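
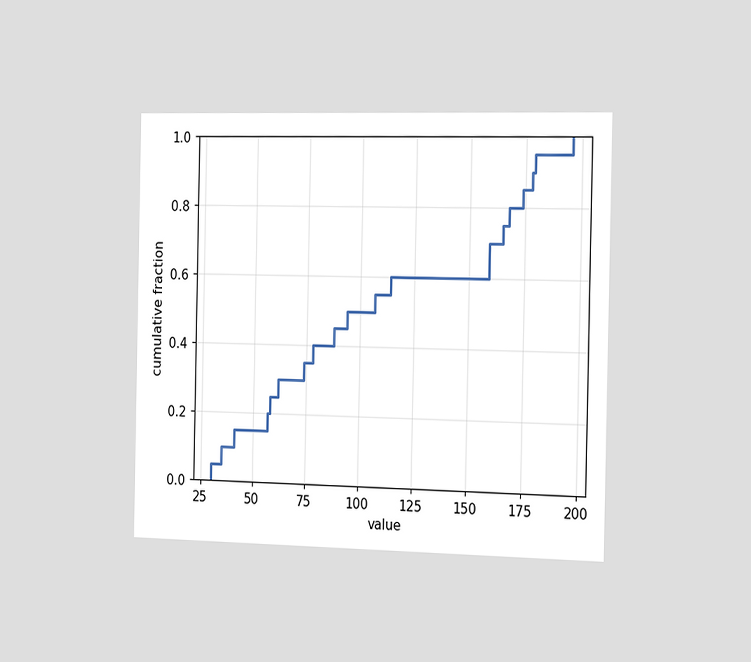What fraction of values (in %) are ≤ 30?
The chart is viewed slightly from the right. At x=30 the ECDF step is at 5%.

5%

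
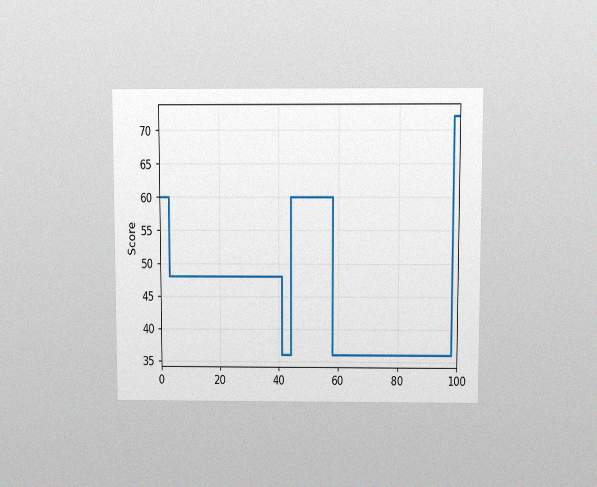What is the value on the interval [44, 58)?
60

The chart is viewed at a slight angle, with some photo noise. On [44, 58) the step sits at 60.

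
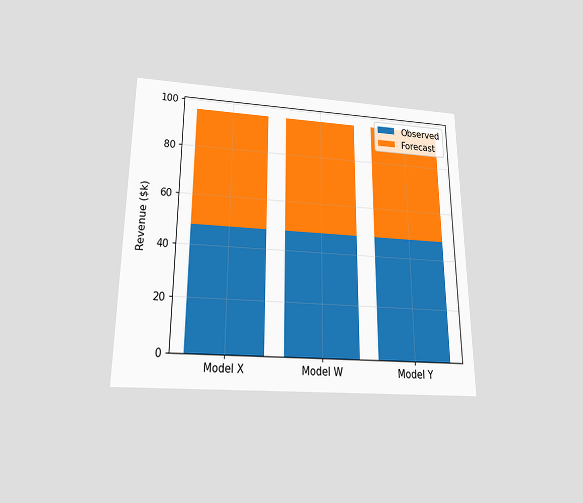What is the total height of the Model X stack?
$96k

The chart is viewed slightly from below. The Model X stack's top reaches $96k on the y-axis.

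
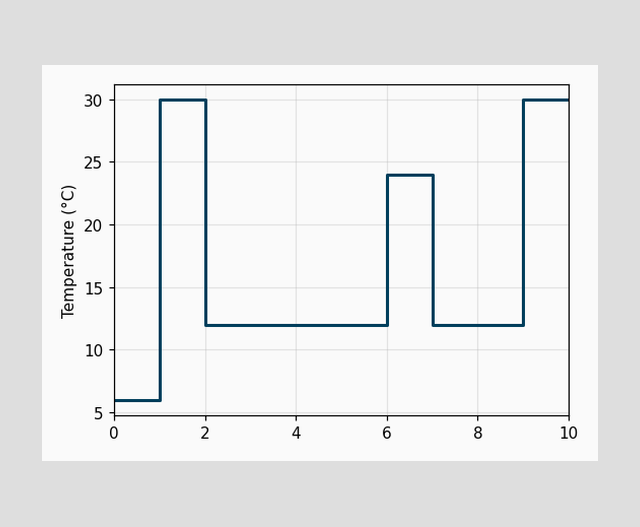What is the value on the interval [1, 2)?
30°C

On [1, 2) the step sits at 30°C.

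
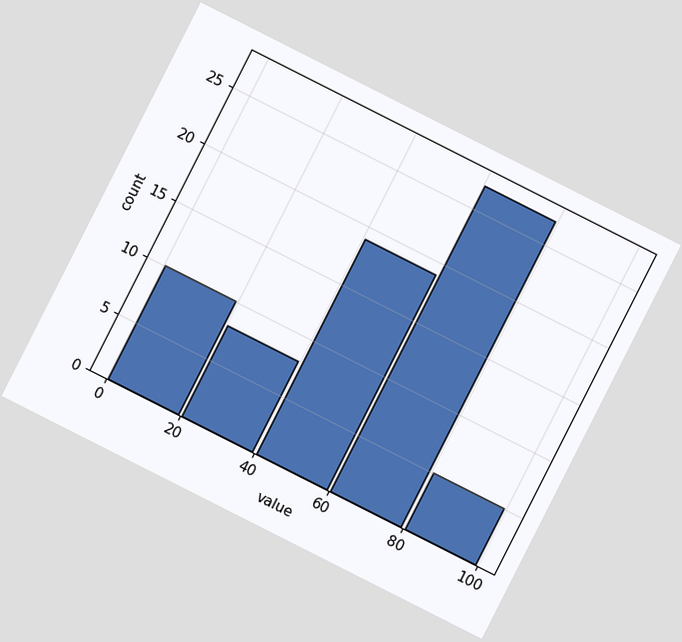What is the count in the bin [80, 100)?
The chart is tilted about 27° clockwise. The [80, 100) bin has height 5.

5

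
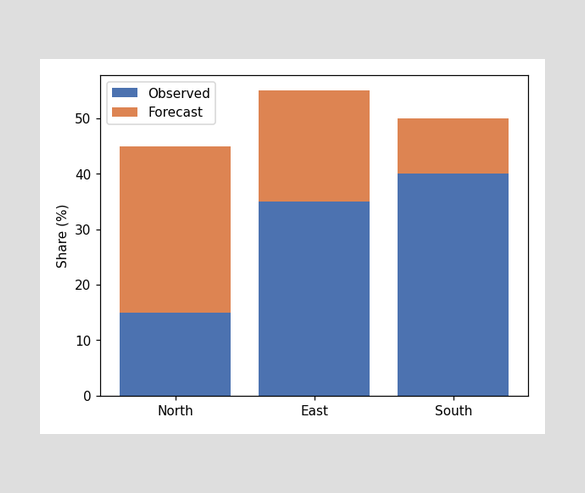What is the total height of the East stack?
55%

The East stack's top reaches 55% on the y-axis.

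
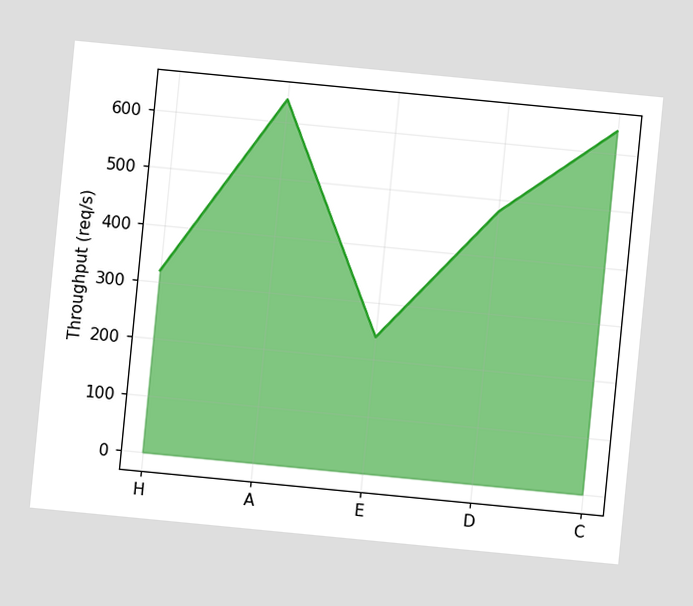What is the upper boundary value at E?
240req/s

The chart is tilted about 6° clockwise. At E the upper boundary is at 240req/s.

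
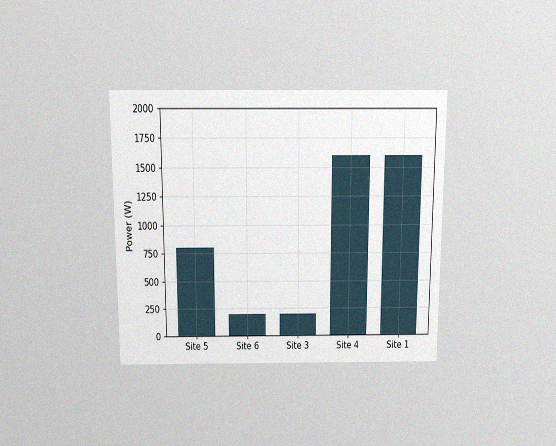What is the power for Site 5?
800W

The chart is viewed slightly from above, with some photo noise. Reading along the chart's y-axis, the Site 5 bar reaches 800W.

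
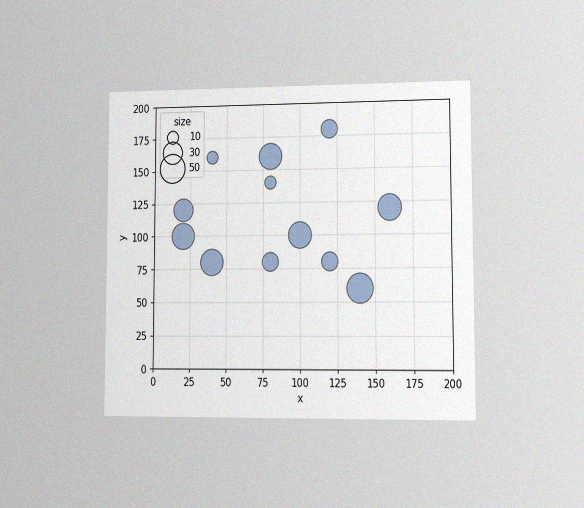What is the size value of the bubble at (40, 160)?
10

The chart is viewed at a slight angle, with some photo noise. Matching the bubble at (40, 160) against the size legend gives 10.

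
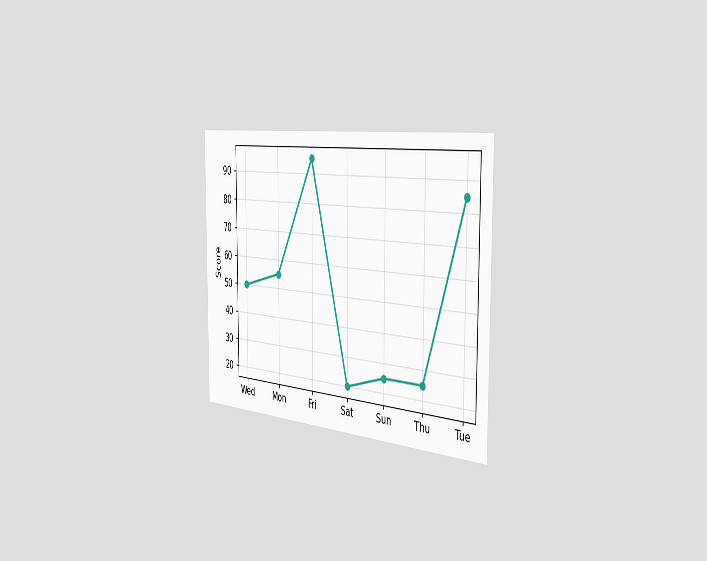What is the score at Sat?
The chart is viewed slightly from the right. At Sat, the line is at 20.

20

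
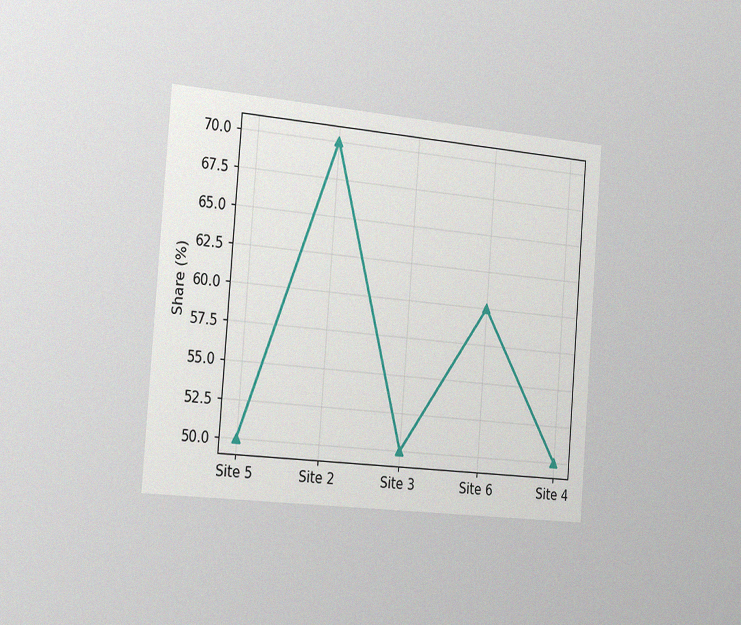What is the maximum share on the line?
The chart is tilted about 5° clockwise and viewed slightly from the left, with some photo noise. The highest point is at Site 2, and reading across to the y-axis gives 70%.

70%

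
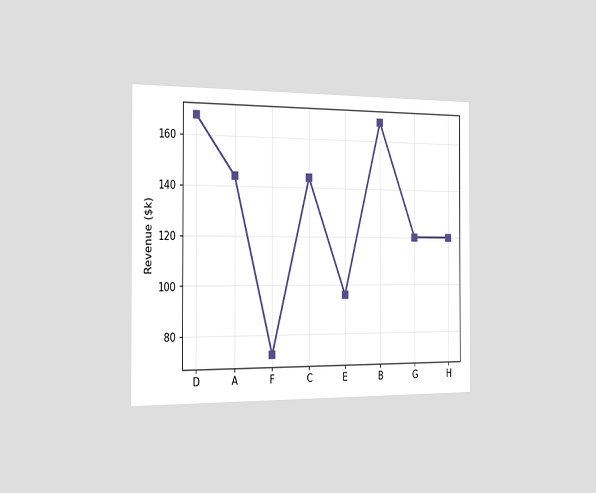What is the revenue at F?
$72k

The chart is viewed slightly from the left. At F, the line is at $72k.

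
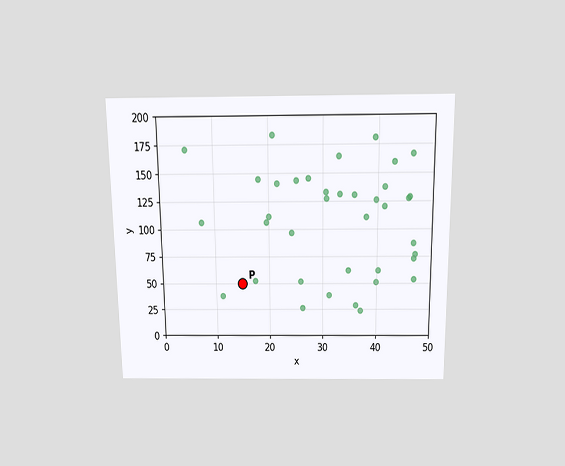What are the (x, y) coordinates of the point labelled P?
(15, 50)

The chart is viewed slightly from above. Following the gridlines from P to each axis, P sits at (15, 50).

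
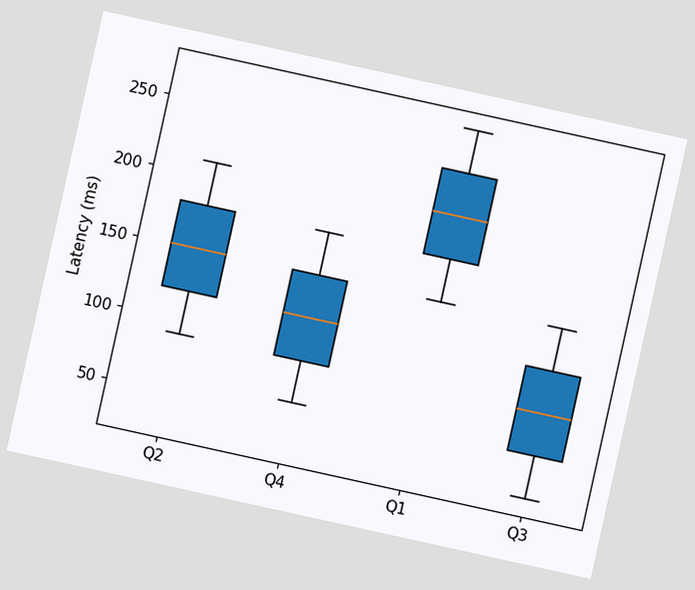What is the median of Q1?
The chart is tilted about 12° clockwise. The median line in the Q1 box sits at 210ms.

210ms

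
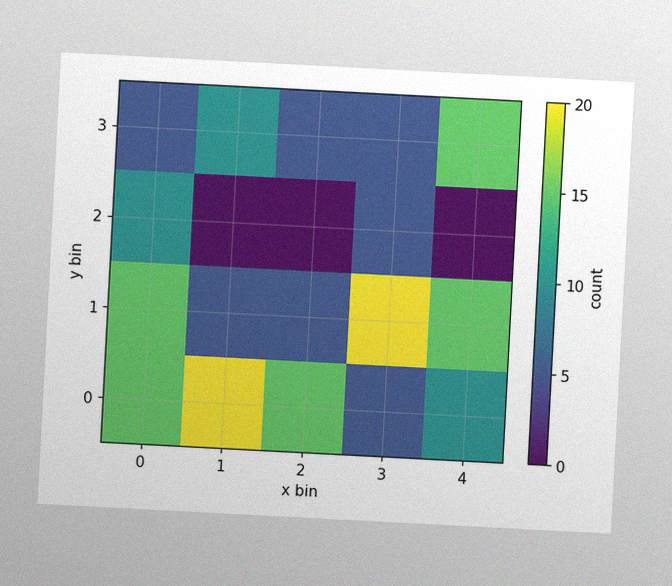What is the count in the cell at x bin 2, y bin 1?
The chart is tilted about 3° clockwise, with some photo noise. Matching the cell (2, 1) against the colorbar gives 5.

5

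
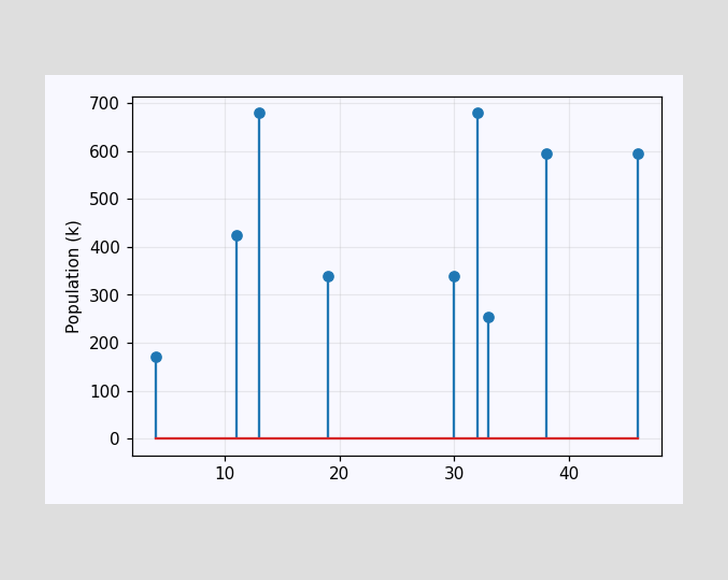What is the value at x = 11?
425k

The stem at x=11 reaches 425k.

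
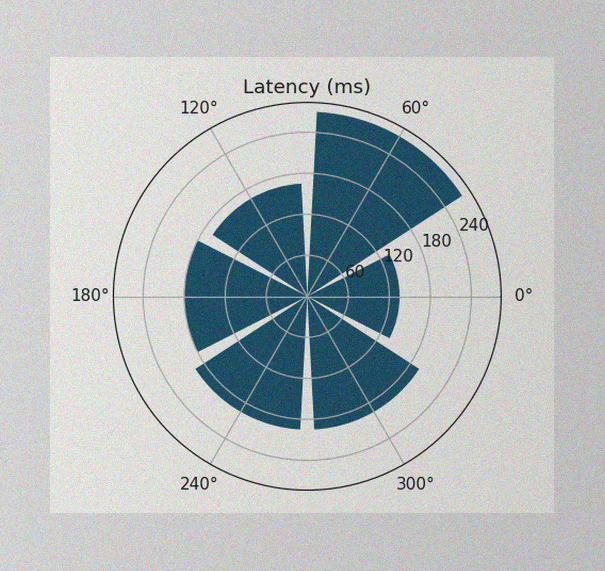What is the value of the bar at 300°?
The image has some photo noise and uneven lighting. The bar at 300° reaches 195ms on the radial axis.

195ms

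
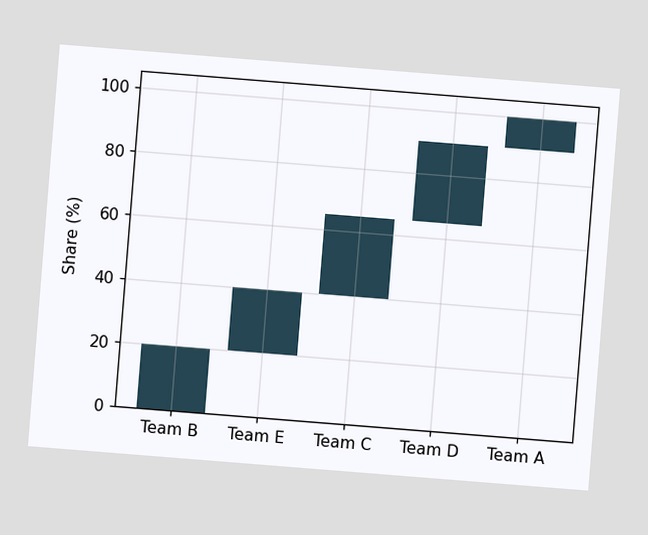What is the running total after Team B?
20%

The chart is tilted about 5° clockwise. After Team B the running total reaches 20%.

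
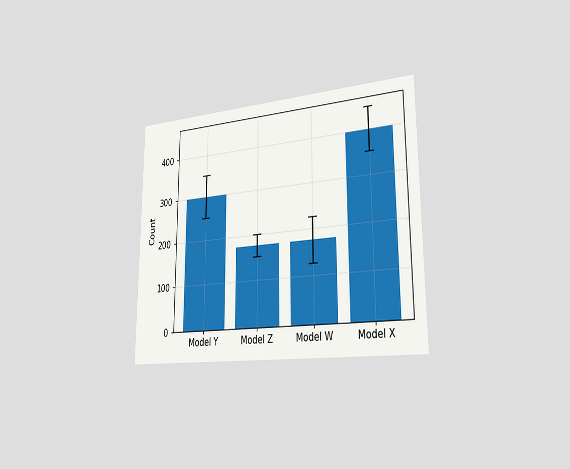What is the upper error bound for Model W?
225

The chart is viewed slightly from the right. The Model W bar's upper whisker reaches 225.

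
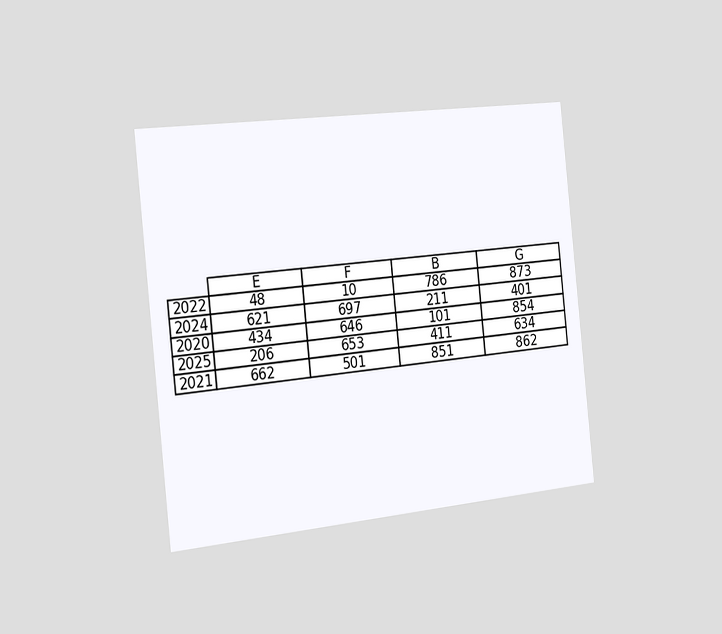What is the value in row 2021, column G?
862

The chart is tilted about 6° counter-clockwise and viewed slightly from the left. The (2021, G) cell reads 862.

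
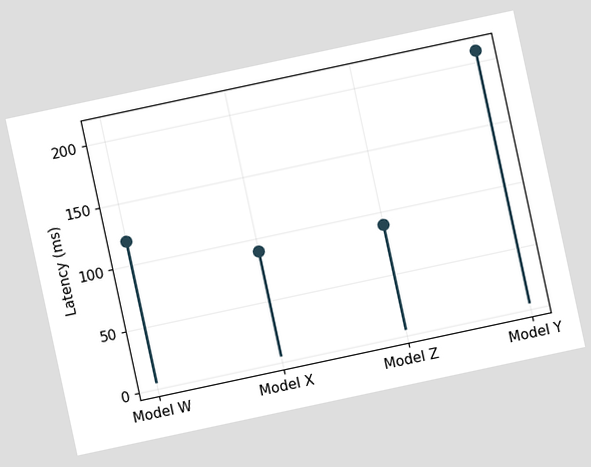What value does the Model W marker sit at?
The chart is tilted about 12° counter-clockwise. The Model W marker sits at 120ms.

120ms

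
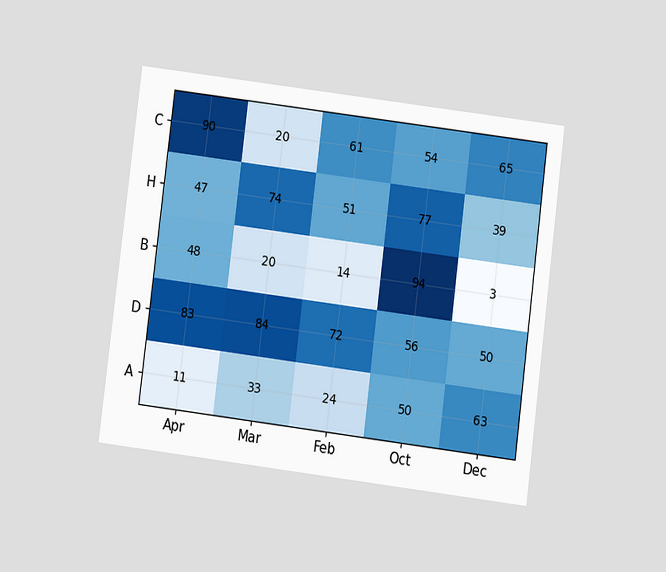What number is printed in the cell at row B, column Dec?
3

The chart is tilted about 7° clockwise and viewed slightly from below. The (B, Dec) cell reads 3.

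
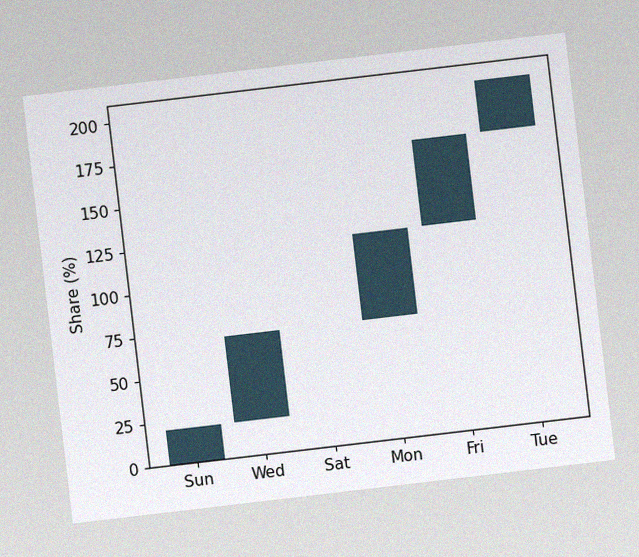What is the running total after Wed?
The chart is tilted about 7° counter-clockwise, with some photo noise. After Wed the running total reaches 70%.

70%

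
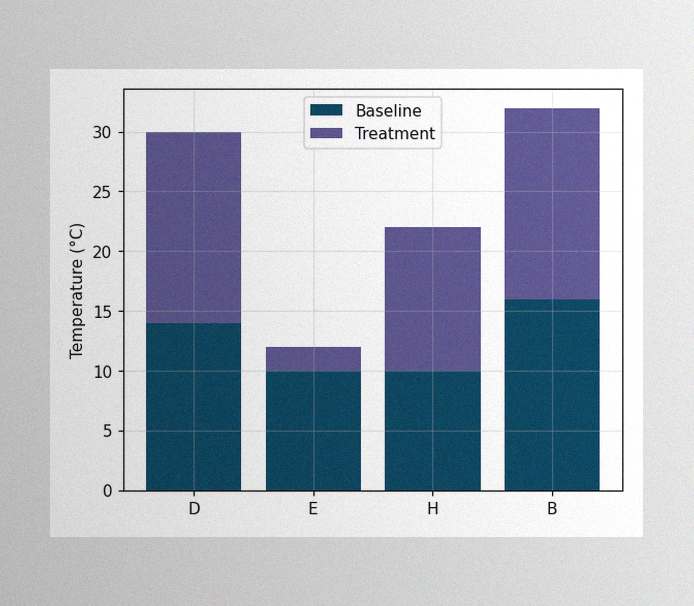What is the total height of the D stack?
30°C

The image has some photo noise and uneven lighting. The D stack's top reaches 30°C on the y-axis.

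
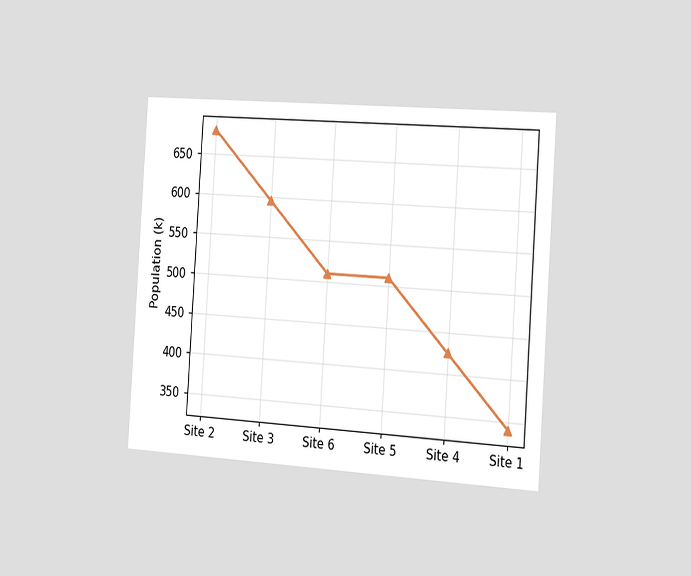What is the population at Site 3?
The chart is tilted about 4° clockwise and viewed slightly from the right. At Site 3, the line is at 595k.

595k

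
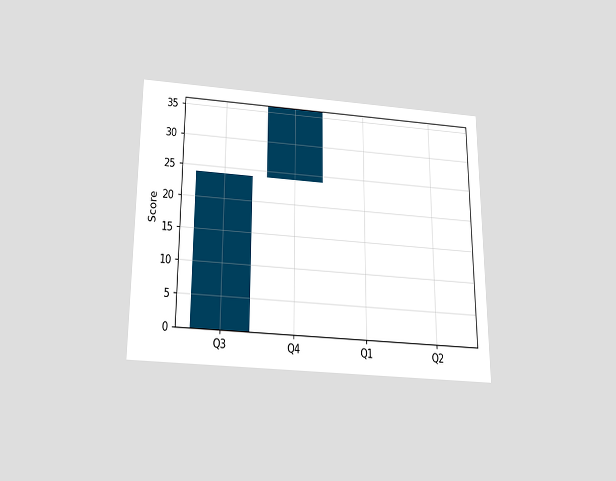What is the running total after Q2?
36

The chart is viewed slightly from below. After Q2 the running total reaches 36.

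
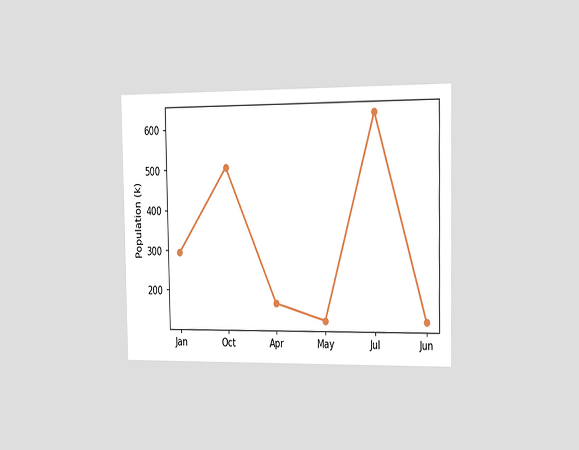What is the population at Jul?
630k

The chart is viewed slightly from the right. At Jul, the line is at 630k.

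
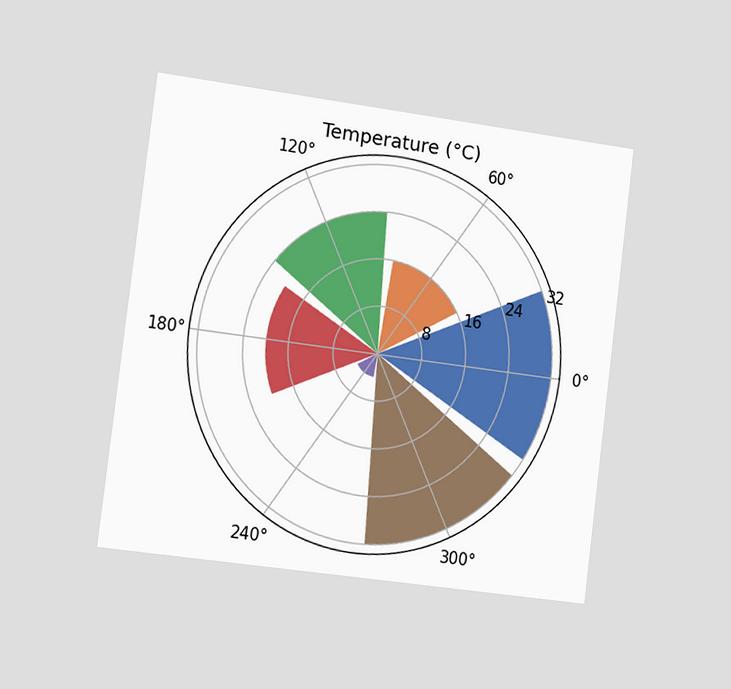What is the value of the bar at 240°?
4°C

The chart is tilted about 7° clockwise and viewed slightly from the left. The bar at 240° reaches 4°C on the radial axis.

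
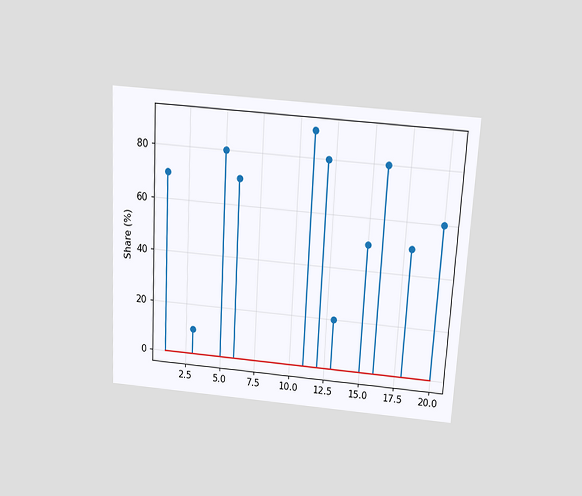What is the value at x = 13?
20%

The chart is tilted about 3° clockwise and viewed slightly from above. The stem at x=13 reaches 20%.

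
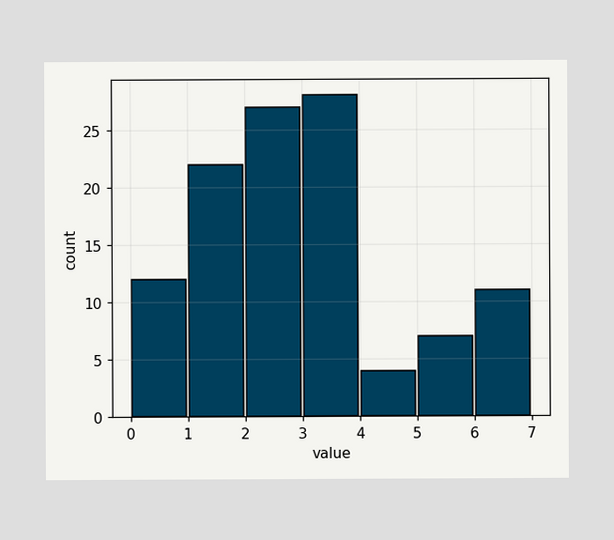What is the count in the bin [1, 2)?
The [1, 2) bin has height 22.

22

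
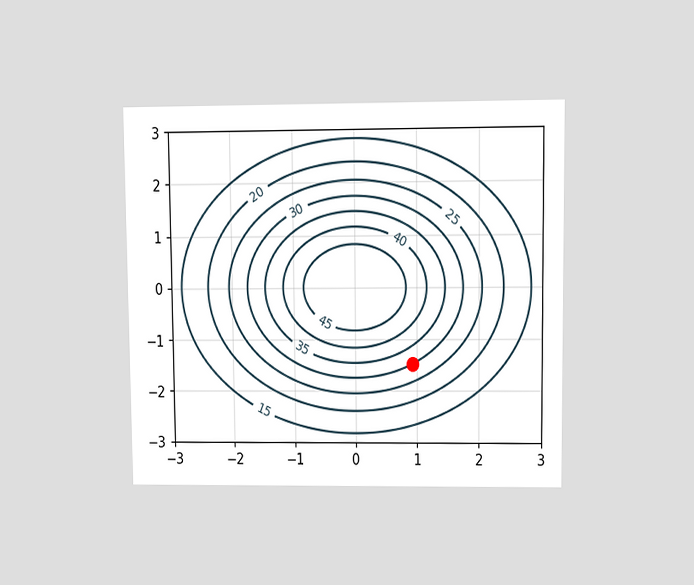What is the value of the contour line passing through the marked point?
30

The chart is viewed at a slight angle. The marked point sits on the contour labelled 30.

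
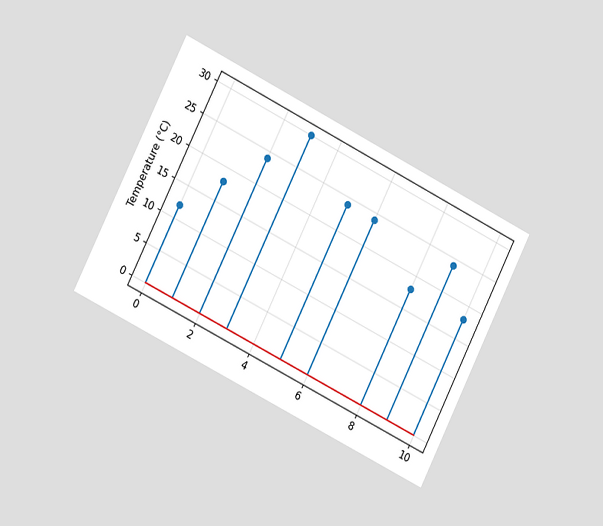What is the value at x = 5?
The chart is tilted about 27° clockwise and viewed slightly from the left. The stem at x=5 reaches 24°C.

24°C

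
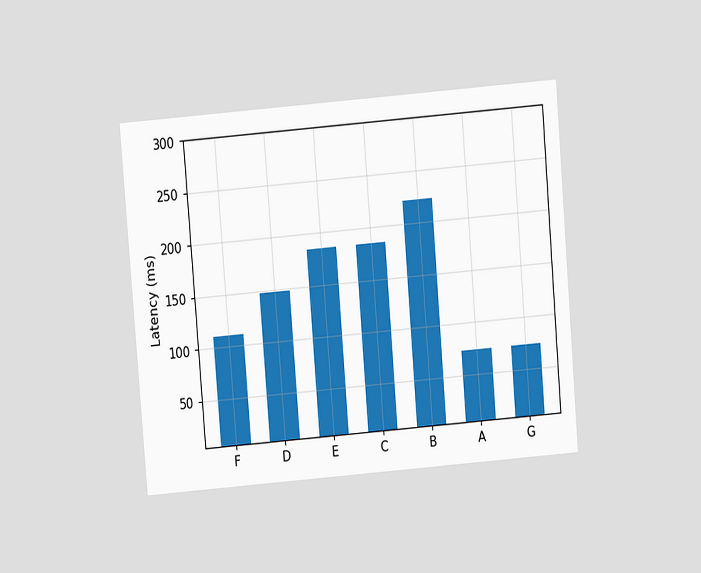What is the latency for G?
The chart is tilted about 5° counter-clockwise and viewed slightly from above. Reading along the chart's y-axis, the G bar reaches 74ms.

74ms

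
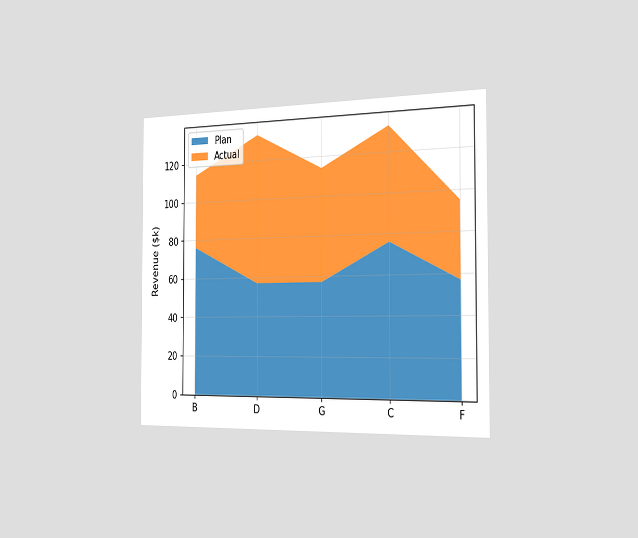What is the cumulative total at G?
$114k

The chart is viewed slightly from the right. The stacked total at G reaches $114k.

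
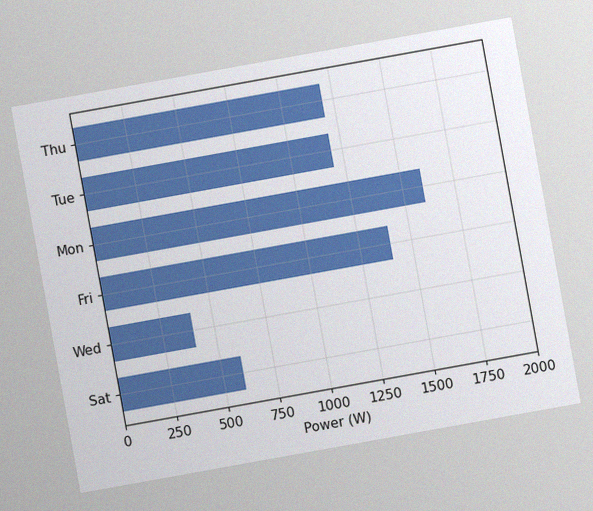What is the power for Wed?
The chart is tilted about 10° counter-clockwise, with some photo noise. Reading along the chart's x-axis, the Wed bar reaches 400W.

400W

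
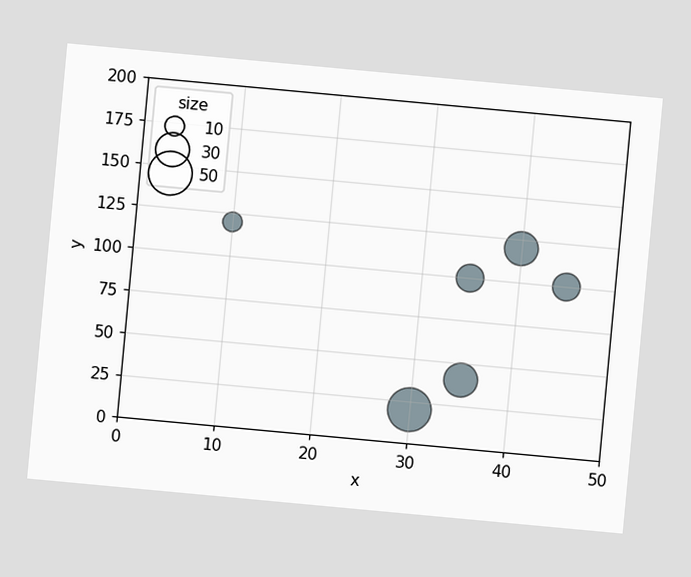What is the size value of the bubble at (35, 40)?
The chart is tilted about 5° clockwise. Matching the bubble at (35, 40) against the size legend gives 30.

30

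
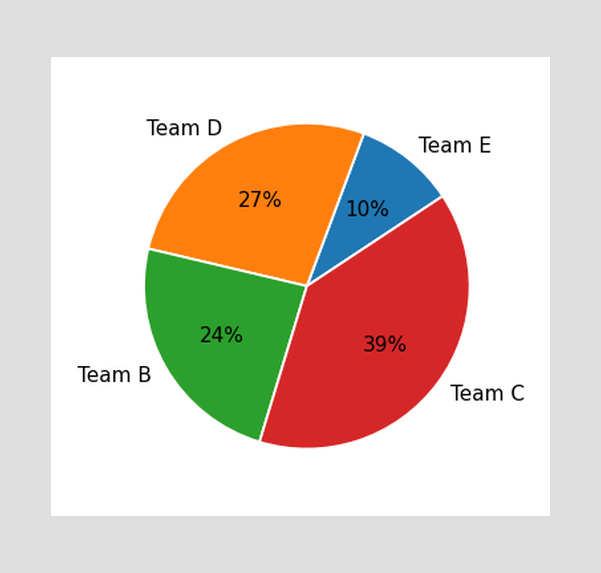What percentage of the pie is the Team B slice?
24%

The Team B slice takes up 24% of the pie.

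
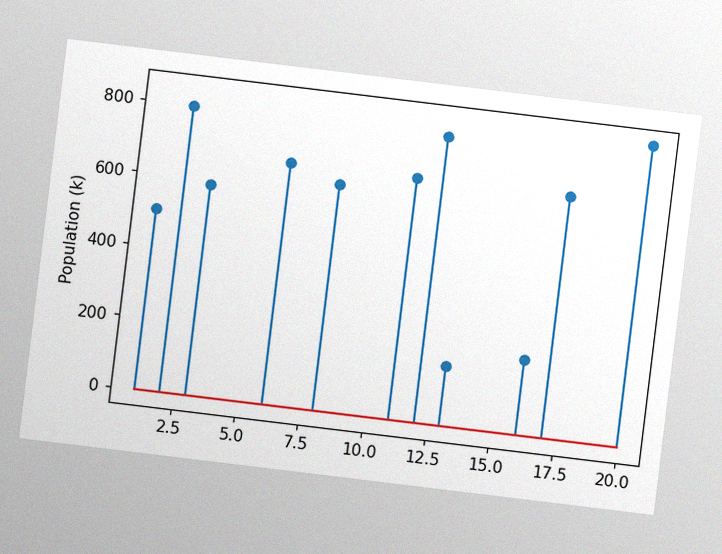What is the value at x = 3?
588k

The chart is tilted about 7° clockwise, with some photo noise. The stem at x=3 reaches 588k.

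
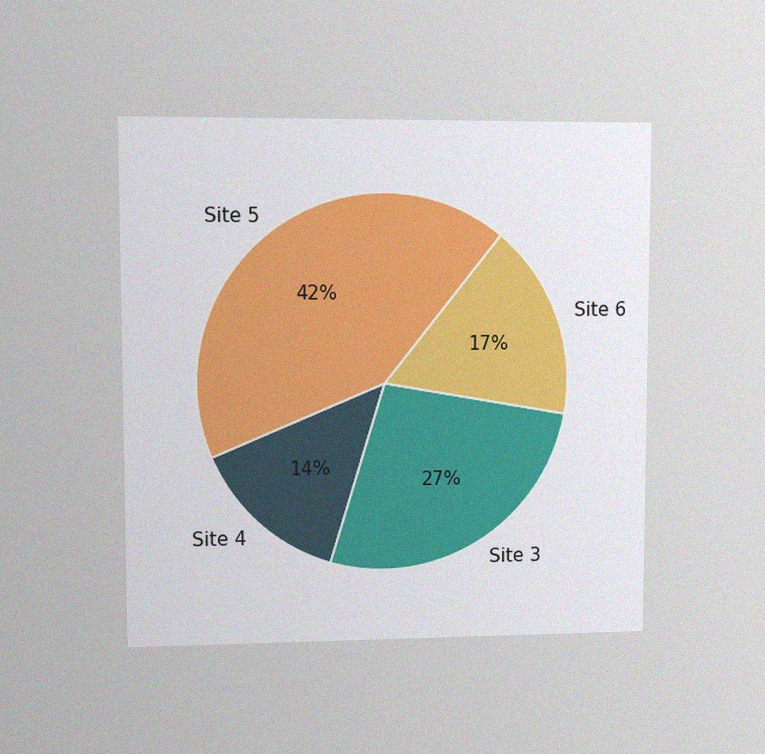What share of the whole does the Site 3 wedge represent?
The chart is viewed at a slight angle, with some photo noise. The Site 3 slice takes up 27% of the pie.

27%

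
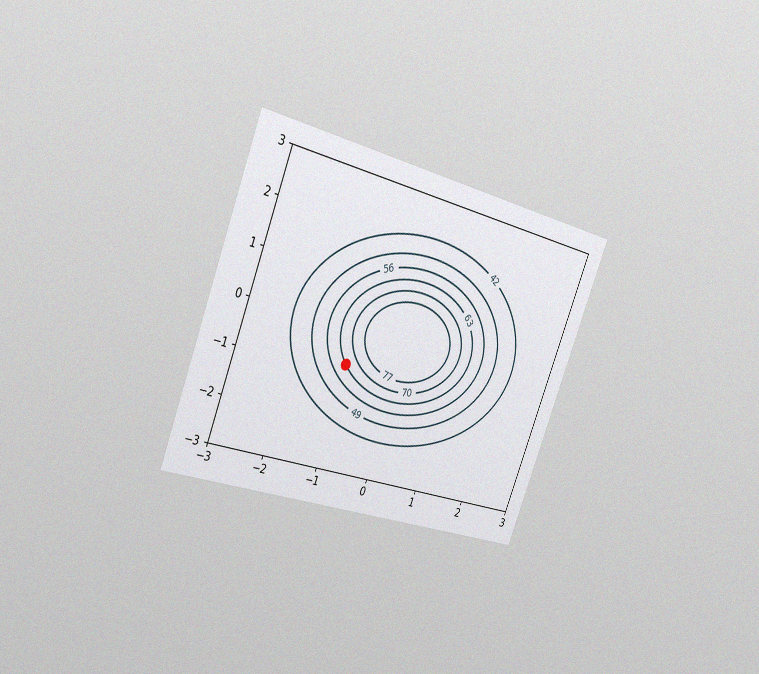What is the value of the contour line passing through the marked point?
63

The chart is tilted about 21° clockwise and viewed slightly from the left, with some photo noise. The marked point sits on the contour labelled 63.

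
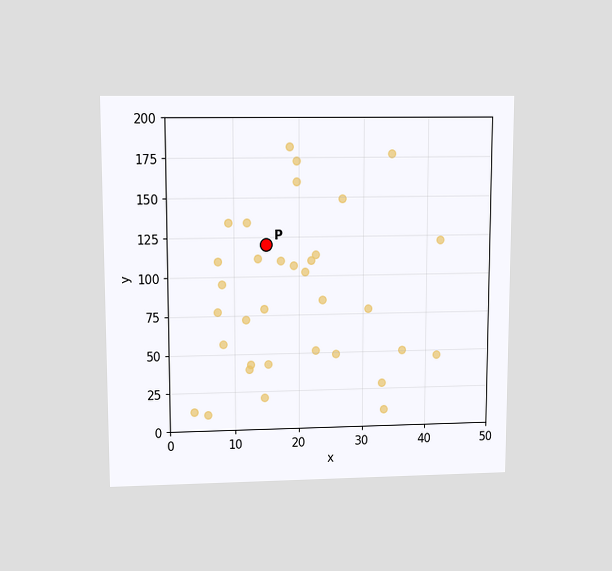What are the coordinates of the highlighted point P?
(15, 120)

The chart is viewed at a slight angle. Following the gridlines from P to each axis, P sits at (15, 120).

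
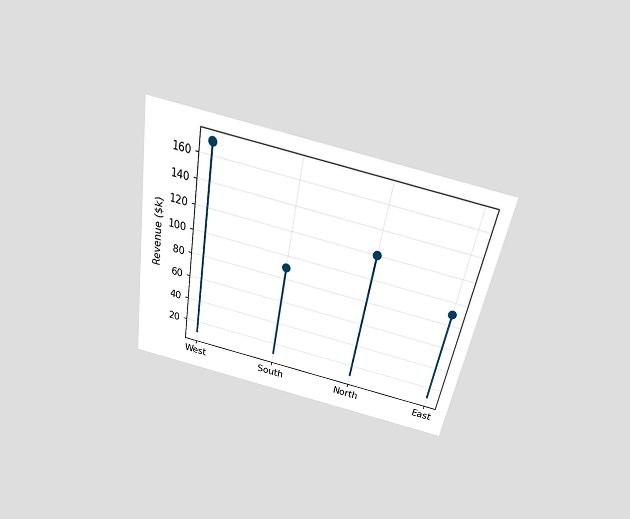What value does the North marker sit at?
$120k

The chart is tilted about 10° clockwise and viewed slightly from above. The North marker sits at $120k.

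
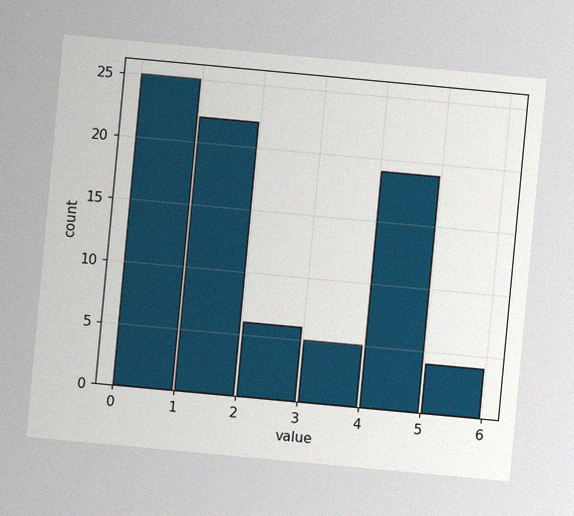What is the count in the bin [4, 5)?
19

The chart is tilted about 5° clockwise, with some photo noise. The [4, 5) bin has height 19.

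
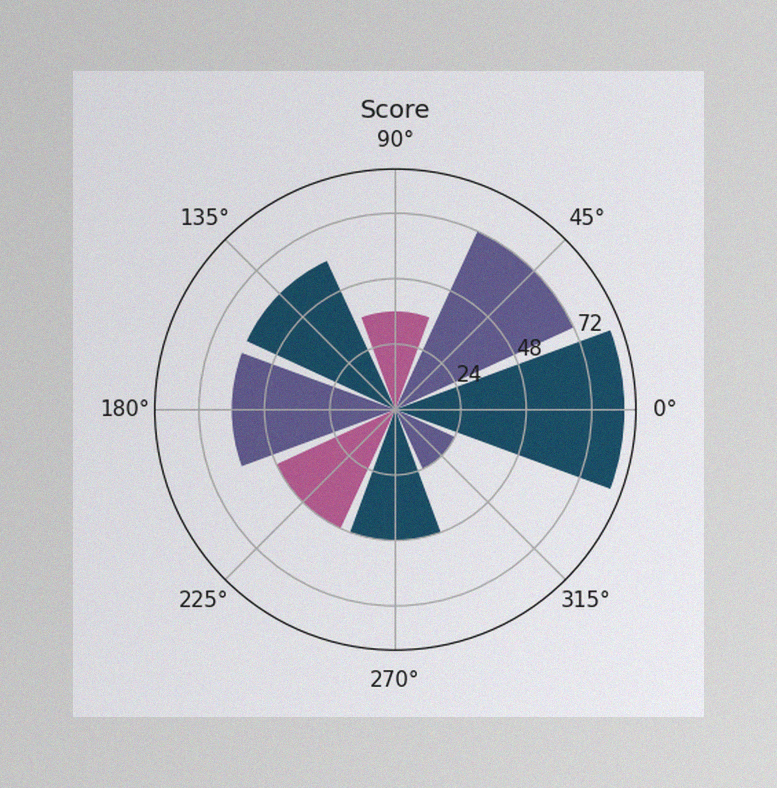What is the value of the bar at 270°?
The image has some photo noise and uneven lighting. The bar at 270° reaches 48 on the radial axis.

48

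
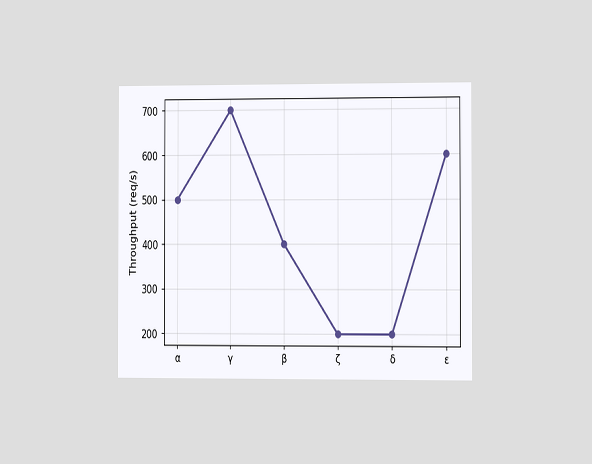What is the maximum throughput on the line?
The chart is viewed slightly from the right. The highest point is at γ, and reading across to the y-axis gives 700req/s.

700req/s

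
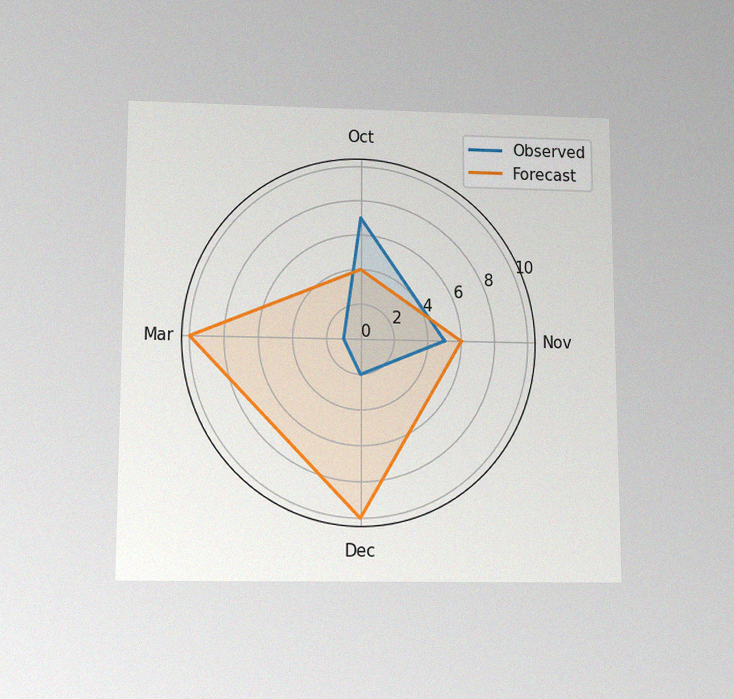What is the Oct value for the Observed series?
The chart is viewed slightly from below, with some photo noise. On the Oct axis, Observed reaches 7.

7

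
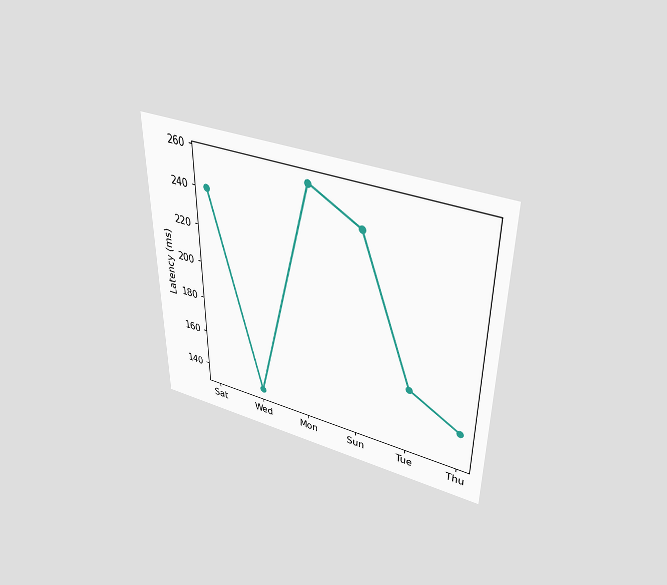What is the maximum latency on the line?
255ms

The chart is viewed slightly from above. The highest point is at Mon, and reading across to the y-axis gives 255ms.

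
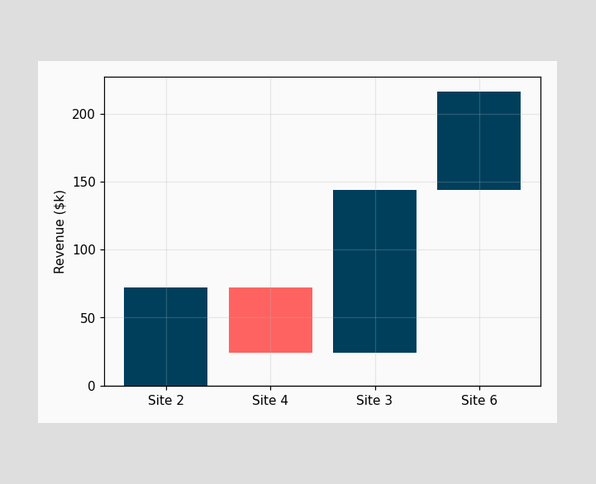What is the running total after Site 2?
$72k

After Site 2 the running total reaches $72k.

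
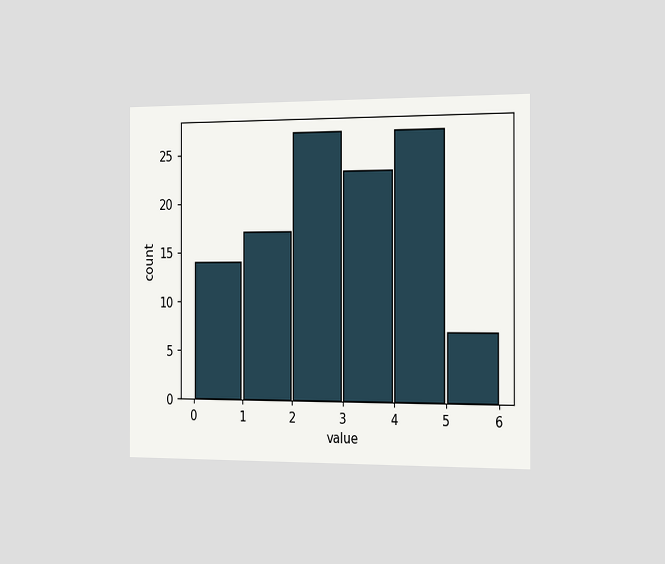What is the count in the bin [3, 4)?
The chart is viewed slightly from the right. The [3, 4) bin has height 23.

23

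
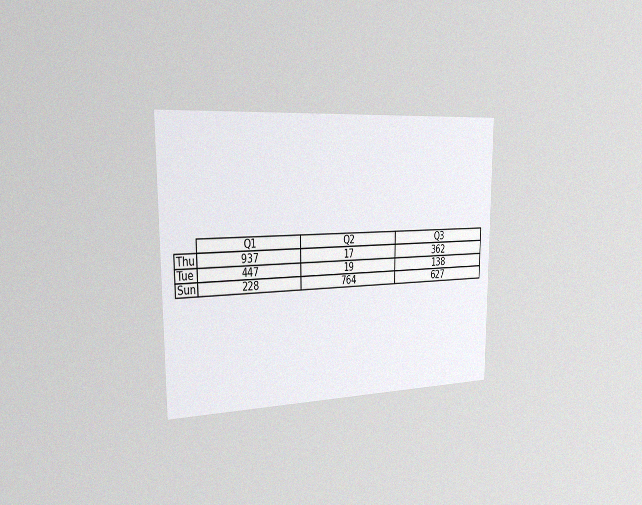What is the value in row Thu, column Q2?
The chart is viewed slightly from the left, with some photo noise. The (Thu, Q2) cell reads 17.

17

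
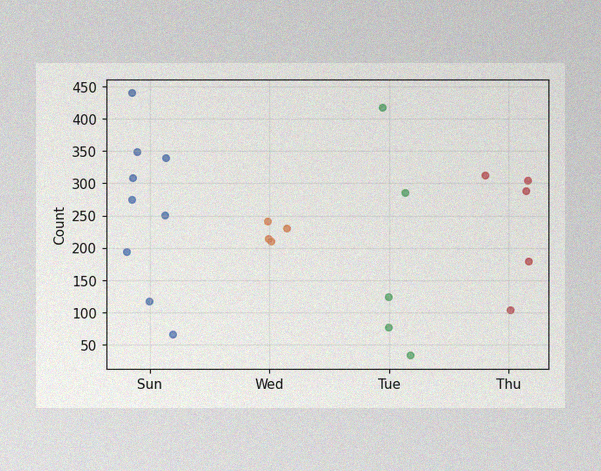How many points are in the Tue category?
5

The image has some photo noise and uneven lighting. Counting the markers in the Tue column gives 5.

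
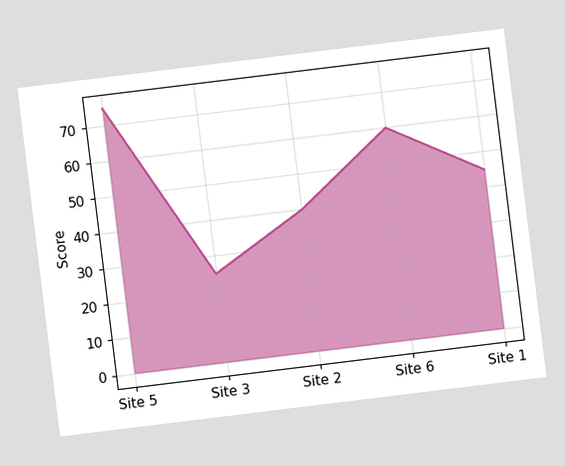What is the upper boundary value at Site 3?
The chart is tilted about 7° counter-clockwise. At Site 3 the upper boundary is at 25.

25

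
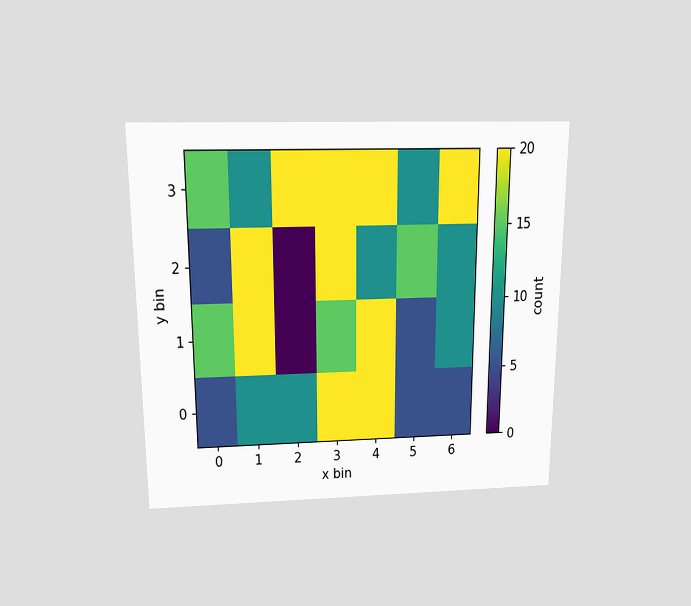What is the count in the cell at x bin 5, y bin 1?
5

The chart is viewed slightly from above. Matching the cell (5, 1) against the colorbar gives 5.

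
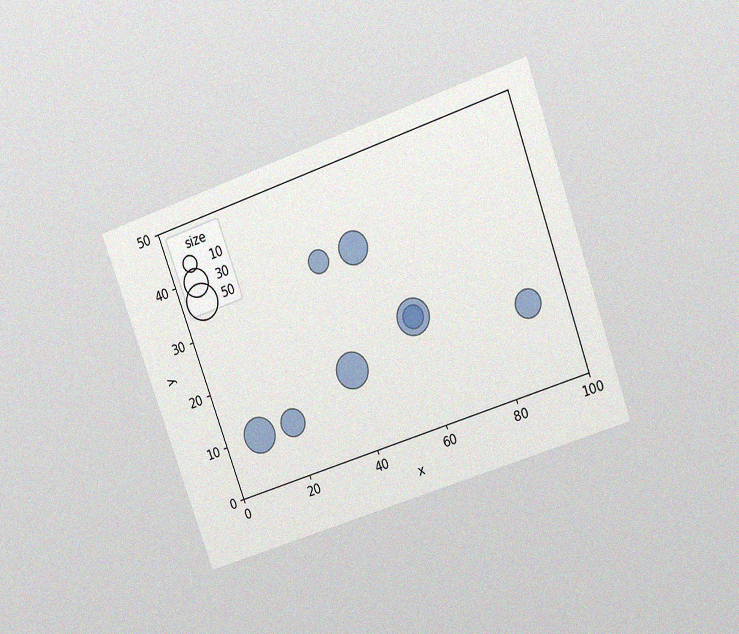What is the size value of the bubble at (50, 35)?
40

The chart is tilted about 20° counter-clockwise and viewed at a slight angle, with some photo noise. Matching the bubble at (50, 35) against the size legend gives 40.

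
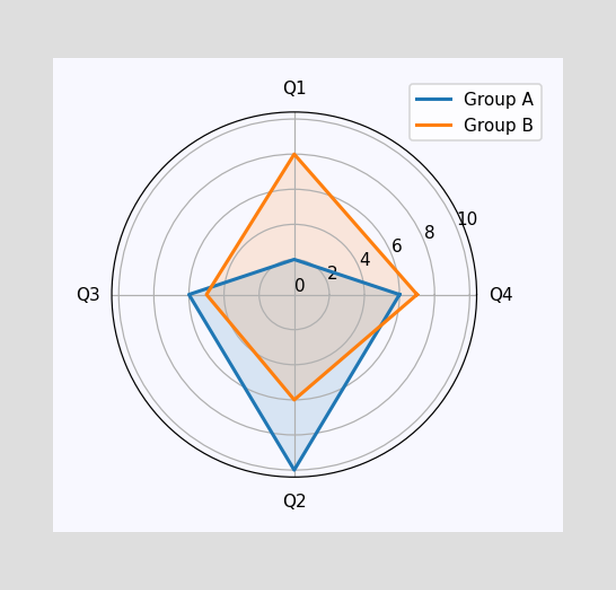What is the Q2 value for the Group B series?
6

On the Q2 axis, Group B reaches 6.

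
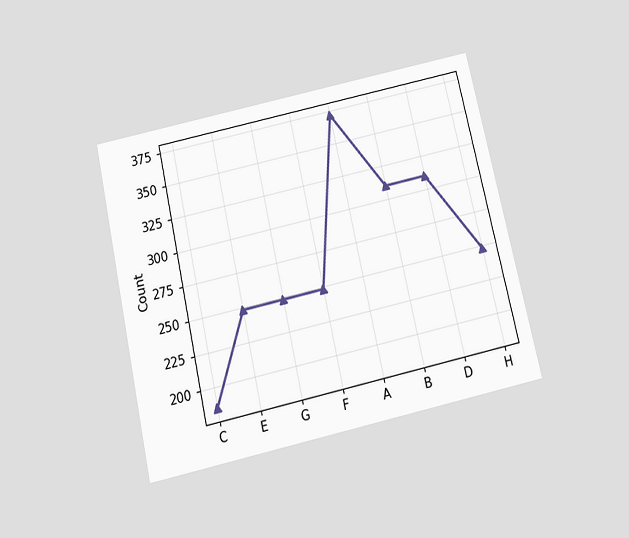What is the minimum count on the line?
The chart is tilted about 13° counter-clockwise and viewed slightly from below. The lowest point is at C, and reading across to the y-axis gives 186.

186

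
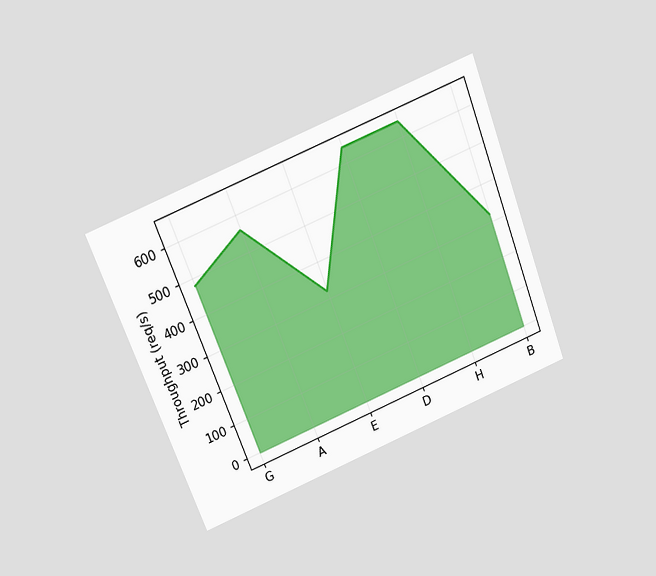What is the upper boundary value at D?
The chart is tilted about 21° counter-clockwise and viewed slightly from above. At D the upper boundary is at 640req/s.

640req/s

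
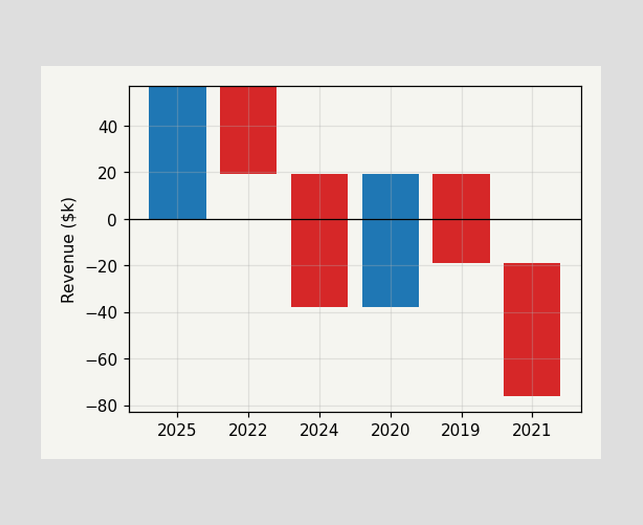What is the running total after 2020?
After 2020 the running total reaches $19k.

$19k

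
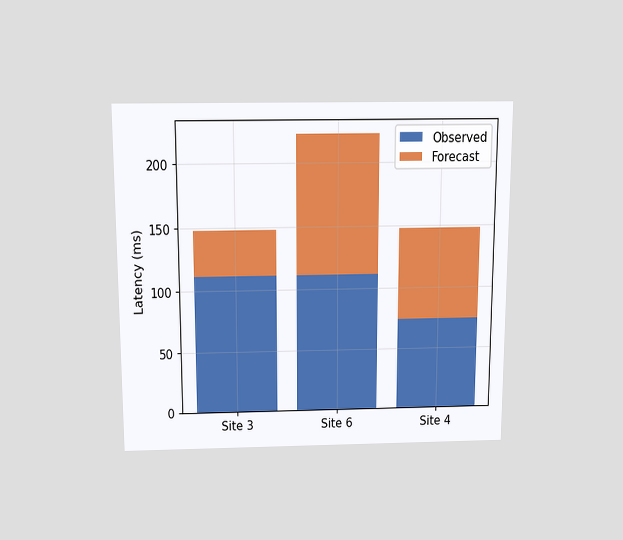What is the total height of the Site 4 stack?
The chart is viewed slightly from above. The Site 4 stack's top reaches 148ms on the y-axis.

148ms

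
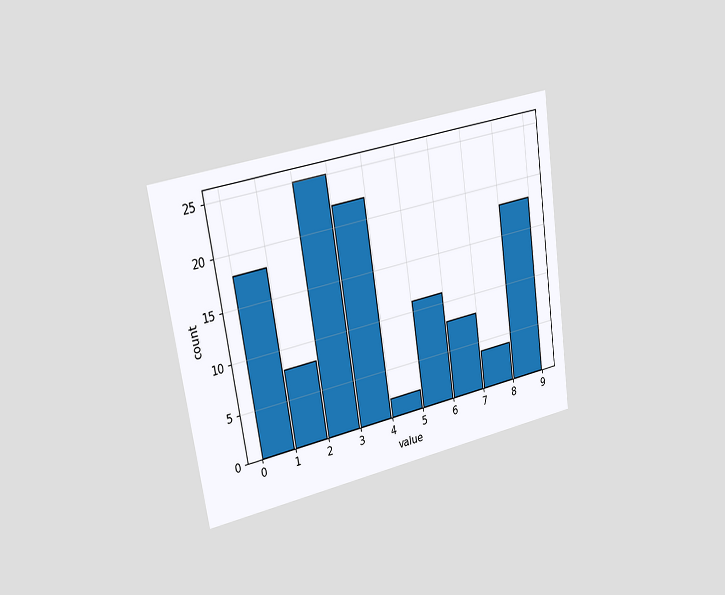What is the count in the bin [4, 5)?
The chart is tilted about 9° counter-clockwise and viewed slightly from the left. The [4, 5) bin has height 2.

2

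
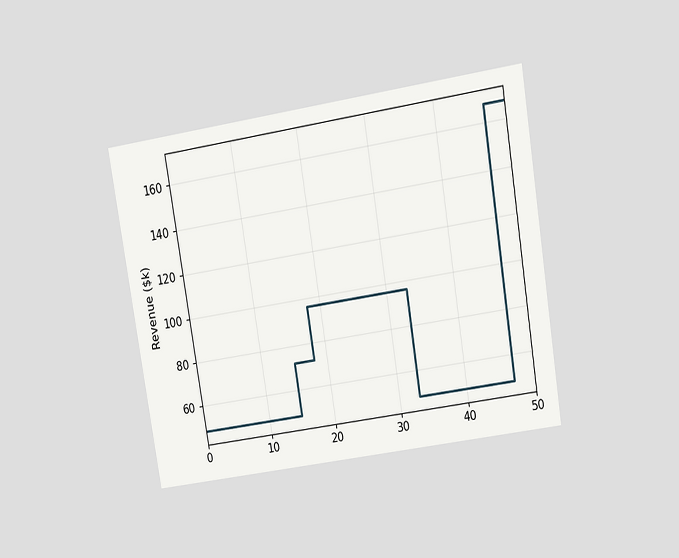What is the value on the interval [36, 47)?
The chart is tilted about 9° counter-clockwise and viewed at a slight angle. On [36, 47) the step sits at $48k.

$48k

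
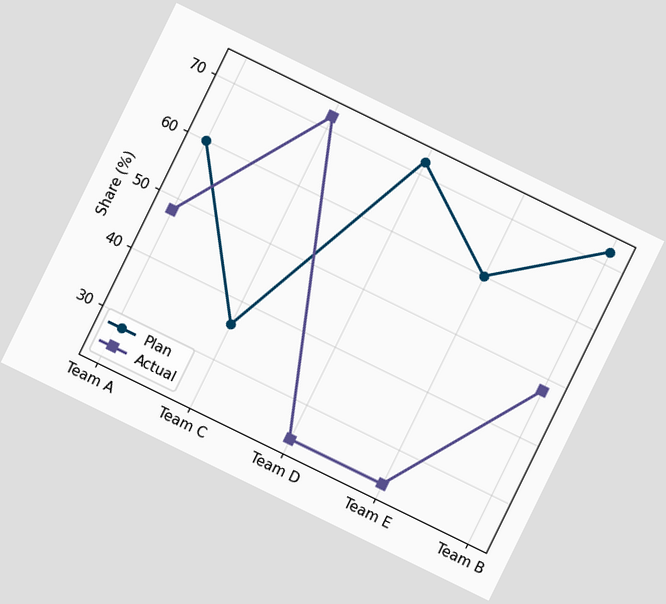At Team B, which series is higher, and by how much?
Plan, by 24%

The chart is tilted about 26° clockwise. At Team B, Plan sits above the other line by 24%.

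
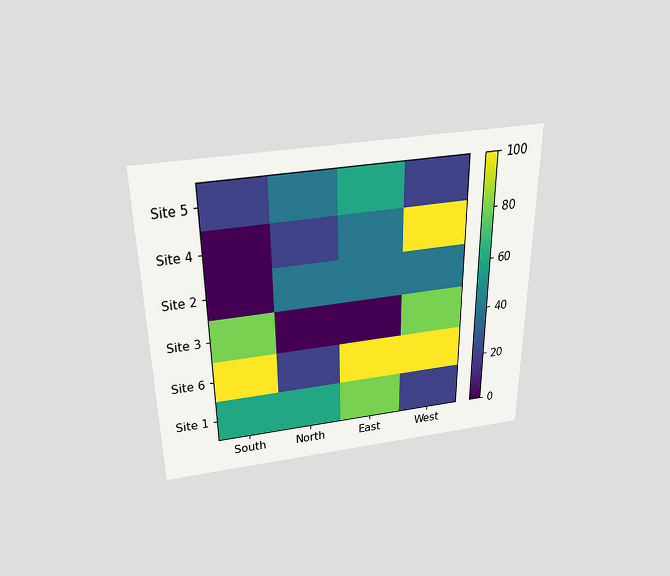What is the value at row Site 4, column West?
The chart is viewed slightly from above. Matching cell (Site 4, West) against the colorbar gives 100.

100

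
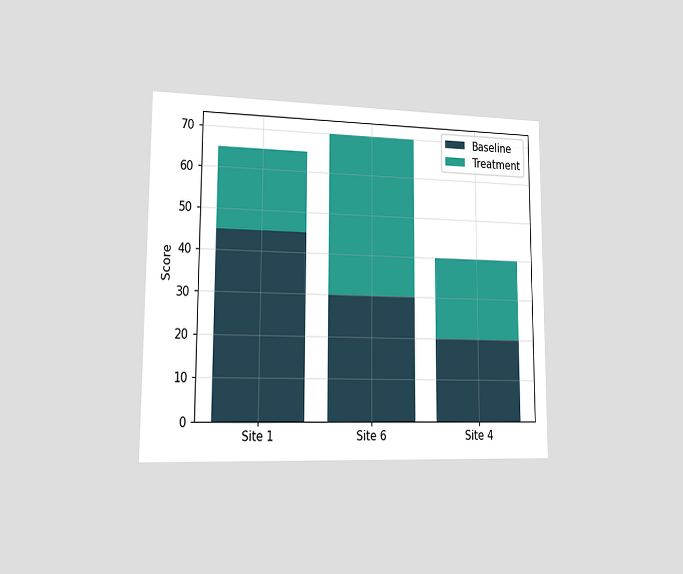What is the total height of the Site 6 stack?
The chart is viewed slightly from the left. The Site 6 stack's top reaches 70 on the y-axis.

70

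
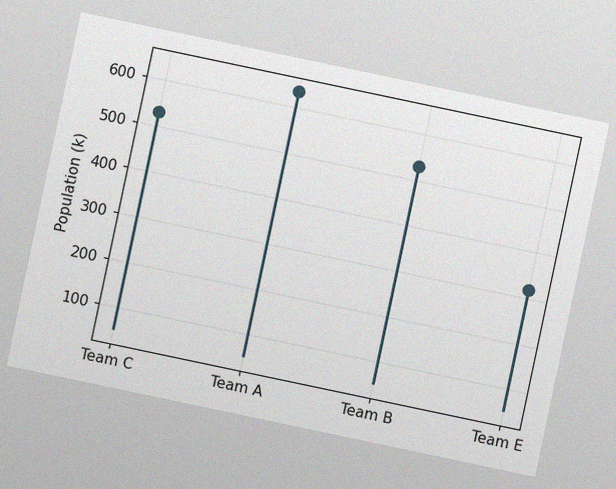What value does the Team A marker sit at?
The chart is tilted about 12° clockwise, with some photo noise. The Team A marker sits at 636k.

636k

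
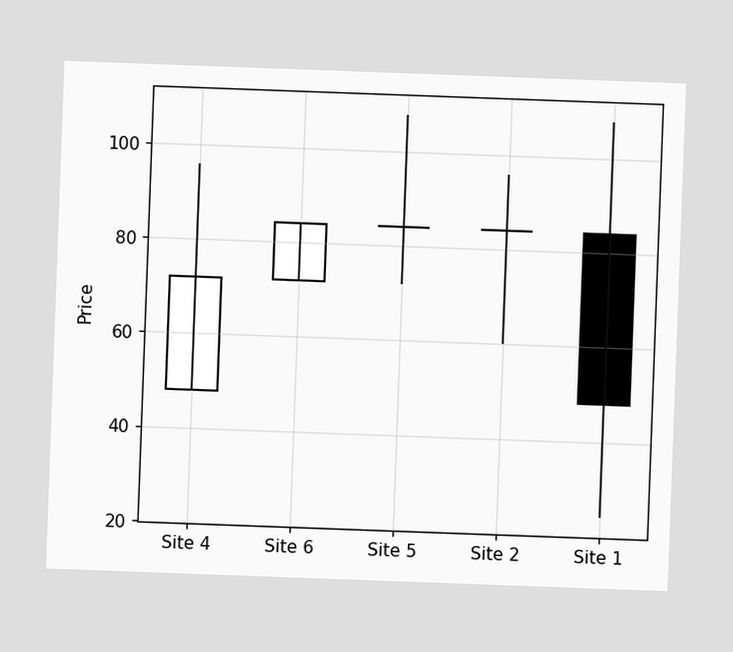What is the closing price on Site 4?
The chart is tilted about 2° clockwise. The Site 4 candle closes at 72.

72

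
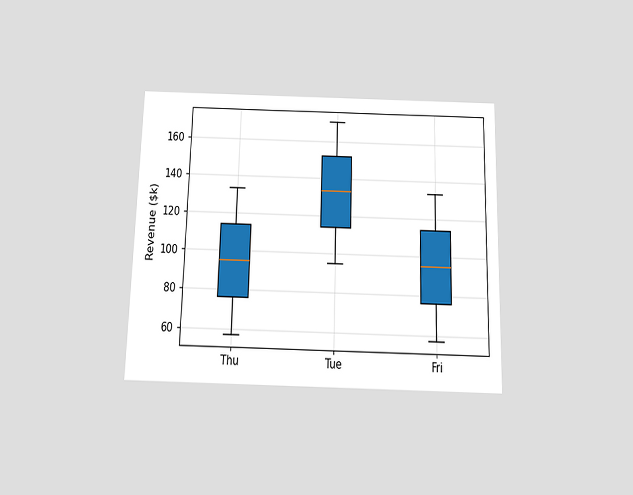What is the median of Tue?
The chart is viewed slightly from below. The median line in the Tue box sits at $133k.

$133k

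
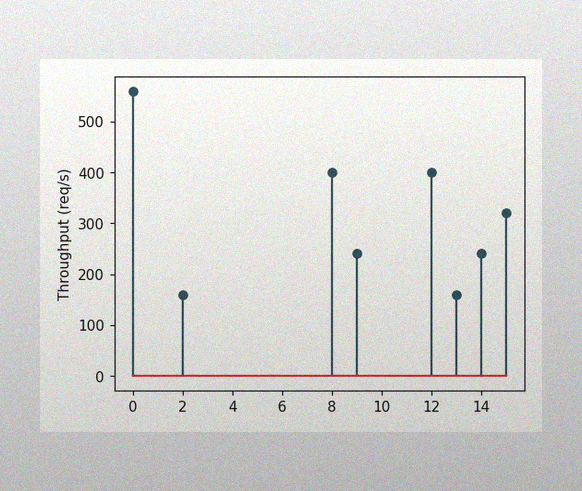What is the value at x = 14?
The image has some photo noise and uneven lighting. The stem at x=14 reaches 240req/s.

240req/s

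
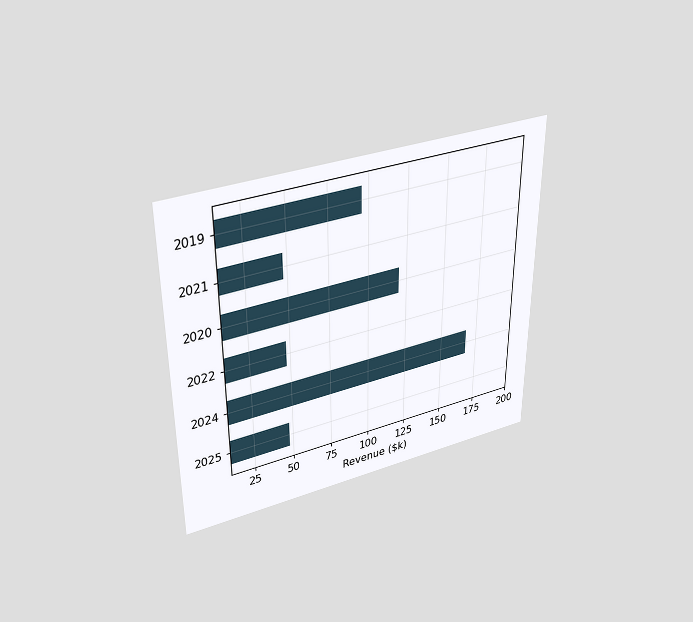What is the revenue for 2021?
The chart is viewed slightly from above. Reading along the chart's x-axis, the 2021 bar reaches $48k.

$48k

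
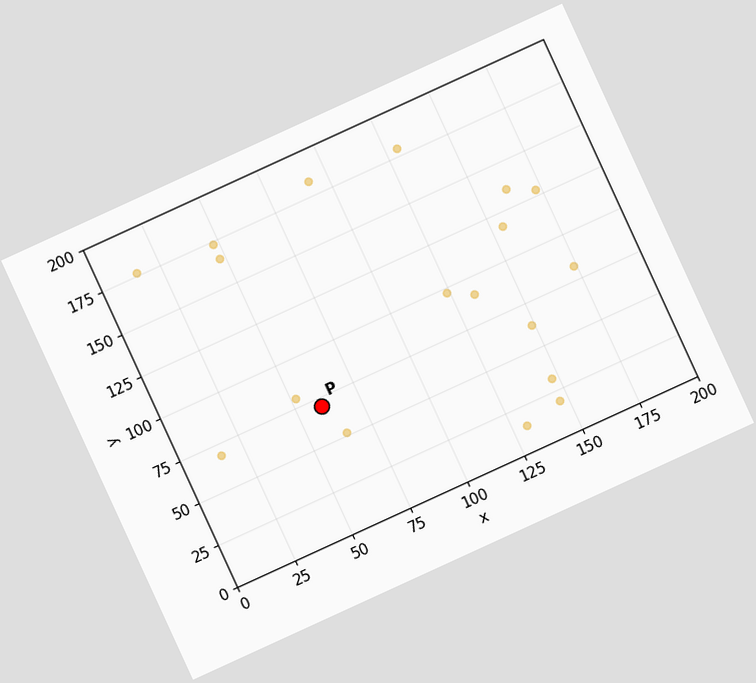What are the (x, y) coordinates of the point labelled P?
The chart is tilted about 25° counter-clockwise. Following the gridlines from P to each axis, P sits at (60, 70).

(60, 70)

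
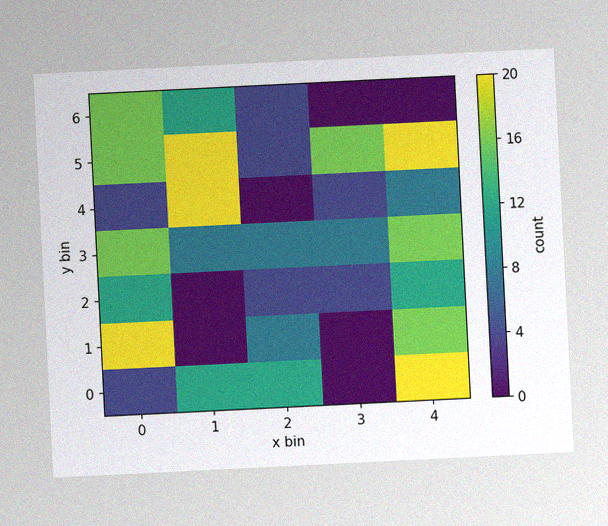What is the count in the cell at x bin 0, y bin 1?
The chart is tilted about 3° counter-clockwise, with some photo noise. Matching the cell (0, 1) against the colorbar gives 20.

20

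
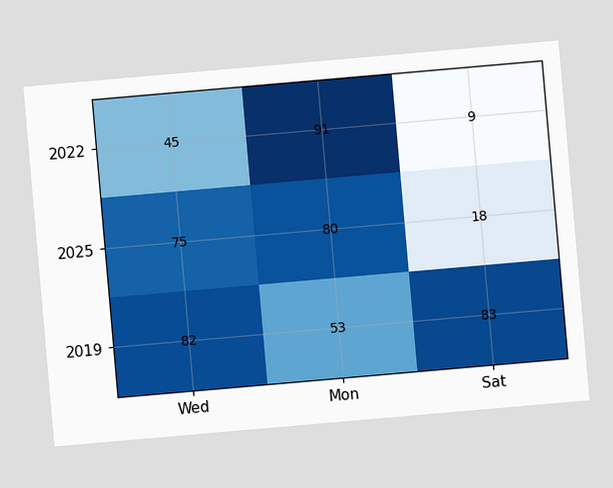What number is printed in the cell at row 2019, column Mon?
The chart is tilted about 5° counter-clockwise. The (2019, Mon) cell reads 53.

53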